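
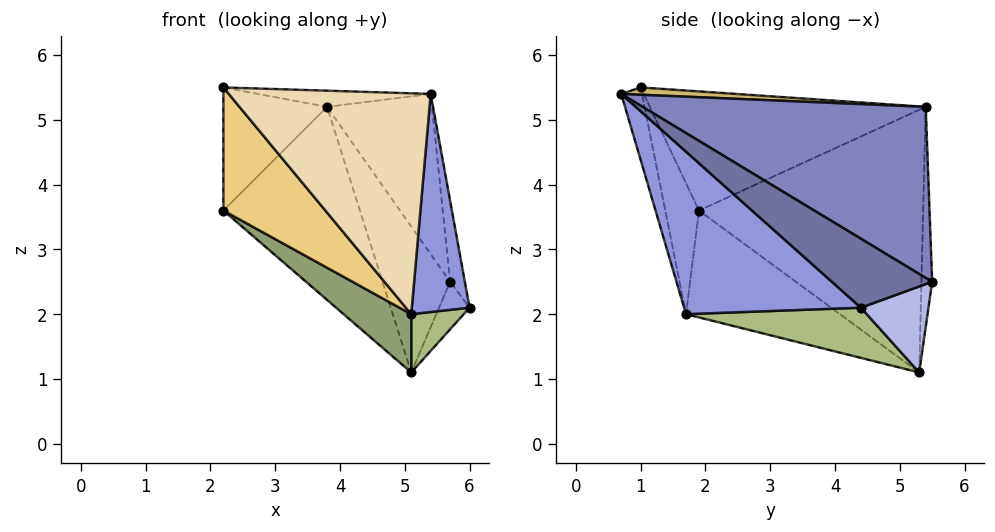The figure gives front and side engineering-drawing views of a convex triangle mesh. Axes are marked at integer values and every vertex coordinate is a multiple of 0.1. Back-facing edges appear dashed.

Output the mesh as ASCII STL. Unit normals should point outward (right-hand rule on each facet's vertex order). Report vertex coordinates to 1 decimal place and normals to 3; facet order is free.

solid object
 facet normal 0.936 0.137 0.324
  outer loop
   vertex 5.7 5.5 2.5
   vertex 5.4 0.7 5.4
   vertex 6.0 4.4 2.1
  endloop
 endfacet
 facet normal 0.778 0.289 0.558
  outer loop
   vertex 3.8 5.4 5.2
   vertex 5.4 0.7 5.4
   vertex 5.7 5.5 2.5
  endloop
 endfacet
 facet normal 0.936 -0.306 -0.173
  outer loop
   vertex 5.1 1.7 2.0
   vertex 6.0 4.4 2.1
   vertex 5.4 0.7 5.4
  endloop
 endfacet
 facet normal 0.831 0.376 -0.410
  outer loop
   vertex 5.1 5.3 1.1
   vertex 5.7 5.5 2.5
   vertex 6.0 4.4 2.1
  endloop
 endfacet
 facet normal -0.483 -0.212 -0.849
  outer loop
   vertex 5.1 5.3 1.1
   vertex 5.1 1.7 2.0
   vertex 2.2 1.9 3.6
  endloop
 endfacet
 facet normal 0.641 -0.186 -0.745
  outer loop
   vertex 5.1 5.3 1.1
   vertex 6.0 4.4 2.1
   vertex 5.1 1.7 2.0
  endloop
 endfacet
 facet normal -0.822 0.500 -0.273
  outer loop
   vertex 5.1 5.3 1.1
   vertex 2.2 1.9 3.6
   vertex 3.8 5.4 5.2
  endloop
 endfacet
 facet normal -0.156 0.985 -0.074
  outer loop
   vertex 5.1 5.3 1.1
   vertex 3.8 5.4 5.2
   vertex 5.7 5.5 2.5
  endloop
 endfacet
 facet normal -0.923 0.347 0.164
  outer loop
   vertex 2.2 1.0 5.5
   vertex 3.8 5.4 5.2
   vertex 2.2 1.9 3.6
  endloop
 endfacet
 facet normal 0.036 0.055 0.998
  outer loop
   vertex 2.2 1.0 5.5
   vertex 5.4 0.7 5.4
   vertex 3.8 5.4 5.2
  endloop
 endfacet
 facet normal -0.286 -0.866 -0.410
  outer loop
   vertex 2.2 1.0 5.5
   vertex 2.2 1.9 3.6
   vertex 5.1 1.7 2.0
  endloop
 endfacet
 facet normal -0.098 -0.957 -0.273
  outer loop
   vertex 2.2 1.0 5.5
   vertex 5.1 1.7 2.0
   vertex 5.4 0.7 5.4
  endloop
 endfacet
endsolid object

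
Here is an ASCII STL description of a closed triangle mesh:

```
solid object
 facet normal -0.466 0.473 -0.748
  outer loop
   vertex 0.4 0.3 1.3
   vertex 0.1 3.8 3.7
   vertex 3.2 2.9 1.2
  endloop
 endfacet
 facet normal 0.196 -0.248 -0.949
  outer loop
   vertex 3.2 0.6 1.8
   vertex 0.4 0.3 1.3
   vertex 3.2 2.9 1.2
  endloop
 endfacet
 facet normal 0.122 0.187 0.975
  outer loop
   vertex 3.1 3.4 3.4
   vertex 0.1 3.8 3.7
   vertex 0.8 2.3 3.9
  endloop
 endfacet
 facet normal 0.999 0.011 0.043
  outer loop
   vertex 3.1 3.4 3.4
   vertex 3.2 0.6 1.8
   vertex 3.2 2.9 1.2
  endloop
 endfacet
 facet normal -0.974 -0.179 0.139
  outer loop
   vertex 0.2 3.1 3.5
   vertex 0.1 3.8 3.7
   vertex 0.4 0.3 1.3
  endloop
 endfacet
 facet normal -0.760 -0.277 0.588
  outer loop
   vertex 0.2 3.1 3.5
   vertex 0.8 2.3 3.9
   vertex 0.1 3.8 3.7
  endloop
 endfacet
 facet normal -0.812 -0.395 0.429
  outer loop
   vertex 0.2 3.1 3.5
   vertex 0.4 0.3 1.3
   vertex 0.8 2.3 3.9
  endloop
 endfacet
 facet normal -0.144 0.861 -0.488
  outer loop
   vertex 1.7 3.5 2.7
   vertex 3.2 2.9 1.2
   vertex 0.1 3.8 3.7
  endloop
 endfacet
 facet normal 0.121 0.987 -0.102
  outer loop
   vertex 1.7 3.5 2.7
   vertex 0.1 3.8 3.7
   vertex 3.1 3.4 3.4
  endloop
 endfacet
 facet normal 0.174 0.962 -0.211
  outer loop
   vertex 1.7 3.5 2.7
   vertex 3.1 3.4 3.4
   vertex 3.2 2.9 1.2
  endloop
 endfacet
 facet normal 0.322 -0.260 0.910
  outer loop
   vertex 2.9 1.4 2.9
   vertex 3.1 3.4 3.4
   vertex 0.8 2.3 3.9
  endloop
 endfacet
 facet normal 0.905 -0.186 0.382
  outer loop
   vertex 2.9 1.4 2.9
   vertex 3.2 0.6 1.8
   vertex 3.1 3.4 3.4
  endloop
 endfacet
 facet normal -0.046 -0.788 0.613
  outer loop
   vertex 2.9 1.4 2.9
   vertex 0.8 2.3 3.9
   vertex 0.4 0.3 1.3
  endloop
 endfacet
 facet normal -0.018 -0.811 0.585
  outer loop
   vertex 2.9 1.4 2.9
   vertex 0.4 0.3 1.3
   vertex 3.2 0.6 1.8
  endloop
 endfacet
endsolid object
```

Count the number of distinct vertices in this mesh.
9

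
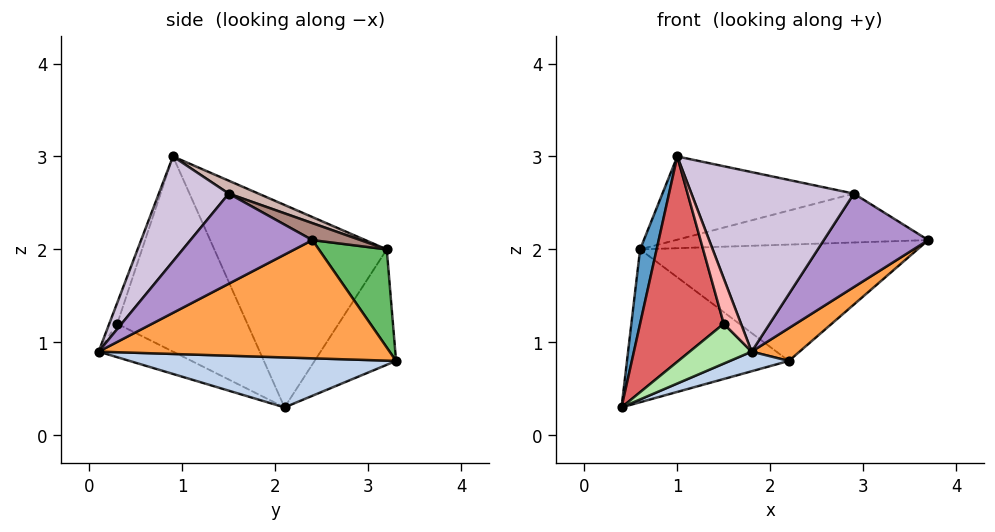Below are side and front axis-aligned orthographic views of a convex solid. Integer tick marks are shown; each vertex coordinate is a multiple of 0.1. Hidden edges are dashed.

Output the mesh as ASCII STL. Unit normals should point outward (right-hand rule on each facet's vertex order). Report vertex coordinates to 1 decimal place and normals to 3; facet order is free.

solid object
 facet normal -0.980 -0.094 0.176
  outer loop
   vertex 0.6 3.2 2.0
   vertex 0.4 2.1 0.3
   vertex 1.0 0.9 3.0
  endloop
 endfacet
 facet normal 0.309 -0.068 -0.949
  outer loop
   vertex 2.2 3.3 0.8
   vertex 1.8 0.1 0.9
   vertex 0.4 2.1 0.3
  endloop
 endfacet
 facet normal 0.616 -0.101 -0.781
  outer loop
   vertex 2.2 3.3 0.8
   vertex 3.7 2.4 2.1
   vertex 1.8 0.1 0.9
  endloop
 endfacet
 facet normal -0.398 0.791 -0.465
  outer loop
   vertex 2.2 3.3 0.8
   vertex 0.4 2.1 0.3
   vertex 0.6 3.2 2.0
  endloop
 endfacet
 facet normal 0.221 0.902 0.370
  outer loop
   vertex 2.2 3.3 0.8
   vertex 0.6 3.2 2.0
   vertex 3.7 2.4 2.1
  endloop
 endfacet
 facet normal -0.727 -0.606 -0.323
  outer loop
   vertex 1.5 0.3 1.2
   vertex 0.4 2.1 0.3
   vertex 1.8 0.1 0.9
  endloop
 endfacet
 facet normal -0.840 -0.540 -0.053
  outer loop
   vertex 1.5 0.3 1.2
   vertex 1.0 0.9 3.0
   vertex 0.4 2.1 0.3
  endloop
 endfacet
 facet normal -0.412 -0.893 0.183
  outer loop
   vertex 1.5 0.3 1.2
   vertex 1.8 0.1 0.9
   vertex 1.0 0.9 3.0
  endloop
 endfacet
 facet normal 0.759 -0.650 0.044
  outer loop
   vertex 2.9 1.5 2.6
   vertex 1.8 0.1 0.9
   vertex 3.7 2.4 2.1
  endloop
 endfacet
 facet normal 0.354 -0.821 0.448
  outer loop
   vertex 2.9 1.5 2.6
   vertex 1.0 0.9 3.0
   vertex 1.8 0.1 0.9
  endloop
 endfacet
 facet normal 0.081 0.428 0.900
  outer loop
   vertex 2.9 1.5 2.6
   vertex 3.7 2.4 2.1
   vertex 0.6 3.2 2.0
  endloop
 endfacet
 facet normal 0.063 0.407 0.911
  outer loop
   vertex 2.9 1.5 2.6
   vertex 0.6 3.2 2.0
   vertex 1.0 0.9 3.0
  endloop
 endfacet
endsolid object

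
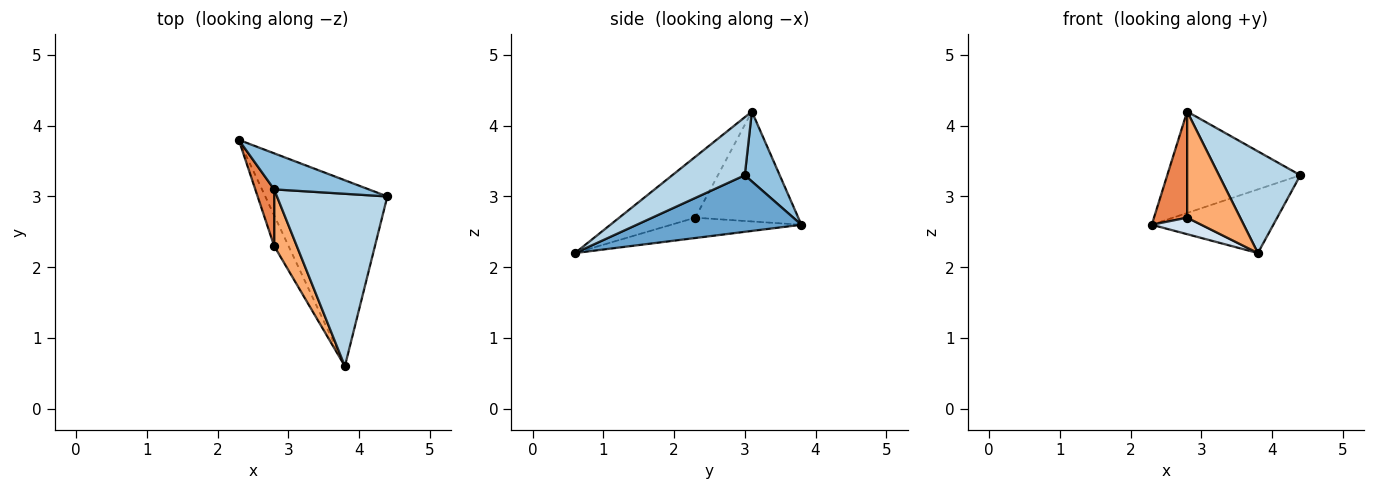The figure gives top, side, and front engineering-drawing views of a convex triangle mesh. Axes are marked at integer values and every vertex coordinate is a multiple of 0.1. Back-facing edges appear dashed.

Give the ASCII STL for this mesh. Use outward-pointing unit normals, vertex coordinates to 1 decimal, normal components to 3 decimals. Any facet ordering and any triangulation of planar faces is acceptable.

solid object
 facet normal 0.402 0.297 -0.866
  outer loop
   vertex 3.8 0.6 2.2
   vertex 2.3 3.8 2.6
   vertex 4.4 3.0 3.3
  endloop
 endfacet
 facet normal 0.240 0.915 0.325
  outer loop
   vertex 2.8 3.1 4.2
   vertex 4.4 3.0 3.3
   vertex 2.3 3.8 2.6
  endloop
 endfacet
 facet normal 0.412 -0.463 0.785
  outer loop
   vertex 2.8 3.1 4.2
   vertex 3.8 0.6 2.2
   vertex 4.4 3.0 3.3
  endloop
 endfacet
 facet normal -0.780 -0.297 -0.551
  outer loop
   vertex 2.8 2.3 2.7
   vertex 2.3 3.8 2.6
   vertex 3.8 0.6 2.2
  endloop
 endfacet
 facet normal -0.939 -0.302 0.161
  outer loop
   vertex 2.8 2.3 2.7
   vertex 2.8 3.1 4.2
   vertex 2.3 3.8 2.6
  endloop
 endfacet
 facet normal -0.784 -0.547 0.292
  outer loop
   vertex 2.8 2.3 2.7
   vertex 3.8 0.6 2.2
   vertex 2.8 3.1 4.2
  endloop
 endfacet
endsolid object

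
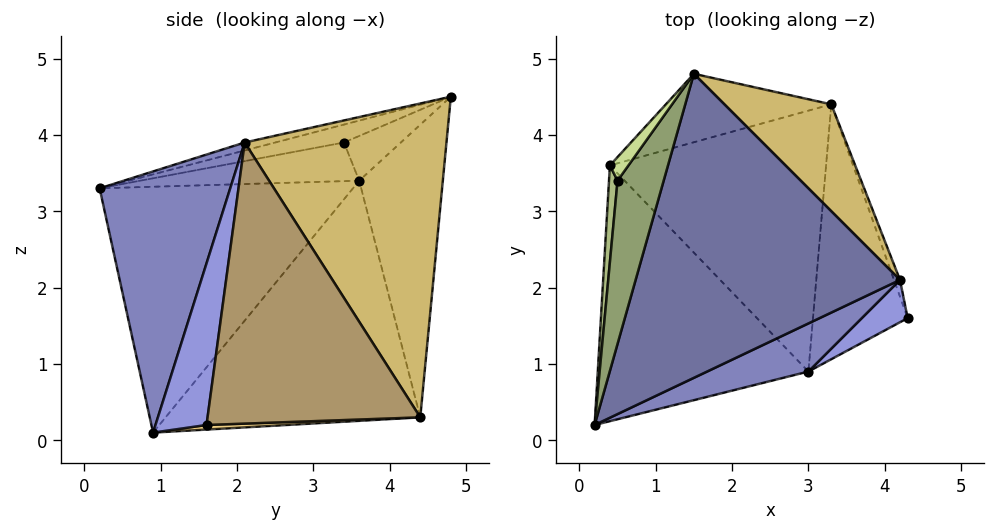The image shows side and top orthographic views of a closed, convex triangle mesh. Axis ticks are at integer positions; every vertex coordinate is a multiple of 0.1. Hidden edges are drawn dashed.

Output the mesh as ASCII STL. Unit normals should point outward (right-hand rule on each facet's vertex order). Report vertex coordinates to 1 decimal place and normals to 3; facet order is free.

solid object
 facet normal -0.029 -0.245 0.969
  outer loop
   vertex 4.2 2.1 3.9
   vertex 1.5 4.8 4.5
   vertex 0.2 0.2 3.3
  endloop
 endfacet
 facet normal 0.404 -0.901 0.157
  outer loop
   vertex 4.2 2.1 3.9
   vertex 0.2 0.2 3.3
   vertex 3.0 0.9 0.1
  endloop
 endfacet
 facet normal 0.462 -0.877 0.131
  outer loop
   vertex 4.2 2.1 3.9
   vertex 3.0 0.9 0.1
   vertex 4.3 1.6 0.2
  endloop
 endfacet
 facet normal -0.758 0.064 -0.649
  outer loop
   vertex 0.4 3.6 3.4
   vertex 3.0 0.9 0.1
   vertex 0.2 0.2 3.3
  endloop
 endfacet
 facet normal -0.359 -0.139 0.923
  outer loop
   vertex 0.5 3.4 3.9
   vertex 0.2 0.2 3.3
   vertex 1.5 4.8 4.5
  endloop
 endfacet
 facet normal -0.975 0.051 0.215
  outer loop
   vertex 0.5 3.4 3.9
   vertex 0.4 3.6 3.4
   vertex 0.2 0.2 3.3
  endloop
 endfacet
 facet normal -0.828 0.444 0.343
  outer loop
   vertex 0.5 3.4 3.9
   vertex 1.5 4.8 4.5
   vertex 0.4 3.6 3.4
  endloop
 endfacet
 facet normal -0.544 0.781 -0.308
  outer loop
   vertex 3.3 4.4 0.3
   vertex 0.4 3.6 3.4
   vertex 1.5 4.8 4.5
  endloop
 endfacet
 facet normal 0.941 0.337 -0.020
  outer loop
   vertex 3.3 4.4 0.3
   vertex 4.2 2.1 3.9
   vertex 4.3 1.6 0.2
  endloop
 endfacet
 facet normal 0.712 0.658 0.243
  outer loop
   vertex 3.3 4.4 0.3
   vertex 1.5 4.8 4.5
   vertex 4.2 2.1 3.9
  endloop
 endfacet
 facet normal 0.048 0.053 -0.997
  outer loop
   vertex 3.3 4.4 0.3
   vertex 4.3 1.6 0.2
   vertex 3.0 0.9 0.1
  endloop
 endfacet
 facet normal -0.739 0.101 -0.666
  outer loop
   vertex 3.3 4.4 0.3
   vertex 3.0 0.9 0.1
   vertex 0.4 3.6 3.4
  endloop
 endfacet
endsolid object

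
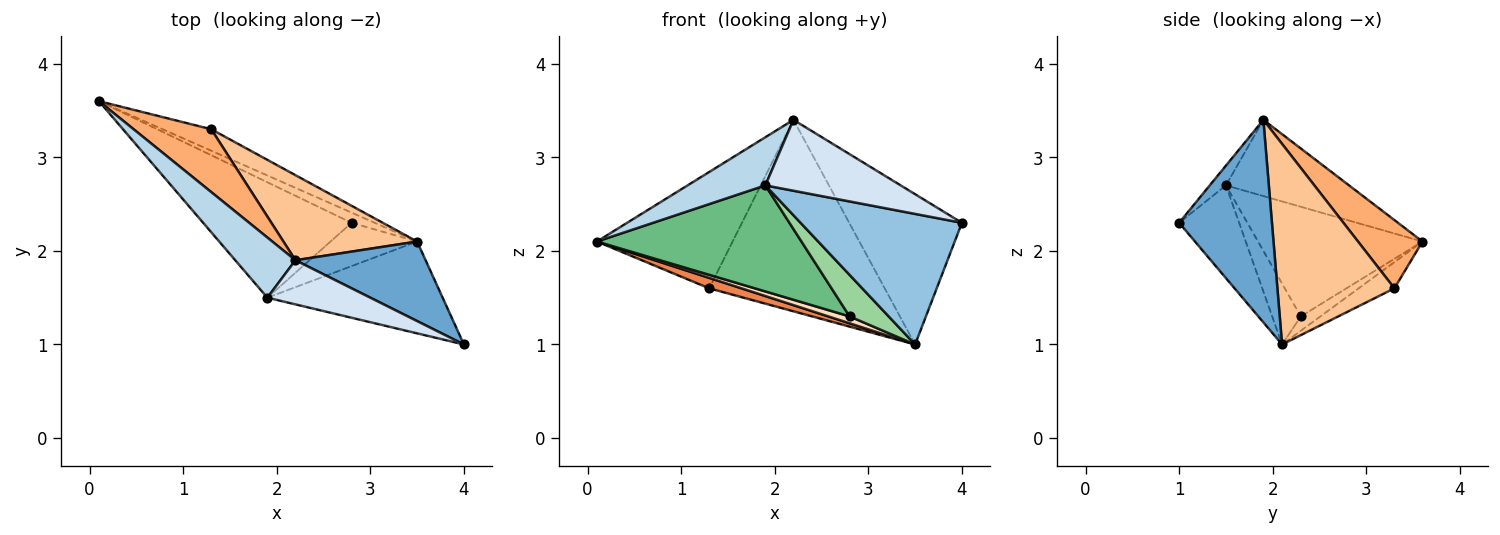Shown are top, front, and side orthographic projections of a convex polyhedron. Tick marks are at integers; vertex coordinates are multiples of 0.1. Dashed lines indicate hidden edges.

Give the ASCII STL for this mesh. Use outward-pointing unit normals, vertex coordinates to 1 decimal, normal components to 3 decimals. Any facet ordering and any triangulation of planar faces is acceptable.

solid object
 facet normal 0.588 0.715 0.378
  outer loop
   vertex 2.2 1.9 3.4
   vertex 4.0 1.0 2.3
   vertex 3.5 2.1 1.0
  endloop
 endfacet
 facet normal -0.291 -0.783 -0.550
  outer loop
   vertex 1.9 1.5 2.7
   vertex 3.5 2.1 1.0
   vertex 4.0 1.0 2.3
  endloop
 endfacet
 facet normal -0.703 -0.444 0.555
  outer loop
   vertex 1.9 1.5 2.7
   vertex 2.2 1.9 3.4
   vertex 0.1 3.6 2.1
  endloop
 endfacet
 facet normal -0.101 -0.845 0.526
  outer loop
   vertex 1.9 1.5 2.7
   vertex 4.0 1.0 2.3
   vertex 2.2 1.9 3.4
  endloop
 endfacet
 facet normal -0.436 -0.394 -0.809
  outer loop
   vertex 1.3 3.3 1.6
   vertex 3.5 2.1 1.0
   vertex 0.1 3.6 2.1
  endloop
 endfacet
 facet normal 0.386 0.812 0.439
  outer loop
   vertex 1.3 3.3 1.6
   vertex 0.1 3.6 2.1
   vertex 2.2 1.9 3.4
  endloop
 endfacet
 facet normal 0.520 0.780 0.347
  outer loop
   vertex 1.3 3.3 1.6
   vertex 2.2 1.9 3.4
   vertex 3.5 2.1 1.0
  endloop
 endfacet
 facet normal -0.458 -0.498 -0.737
  outer loop
   vertex 2.8 2.3 1.3
   vertex 0.1 3.6 2.1
   vertex 3.5 2.1 1.0
  endloop
 endfacet
 facet normal -0.478 -0.594 -0.647
  outer loop
   vertex 2.8 2.3 1.3
   vertex 1.9 1.5 2.7
   vertex 0.1 3.6 2.1
  endloop
 endfacet
 facet normal -0.452 -0.617 -0.644
  outer loop
   vertex 2.8 2.3 1.3
   vertex 3.5 2.1 1.0
   vertex 1.9 1.5 2.7
  endloop
 endfacet
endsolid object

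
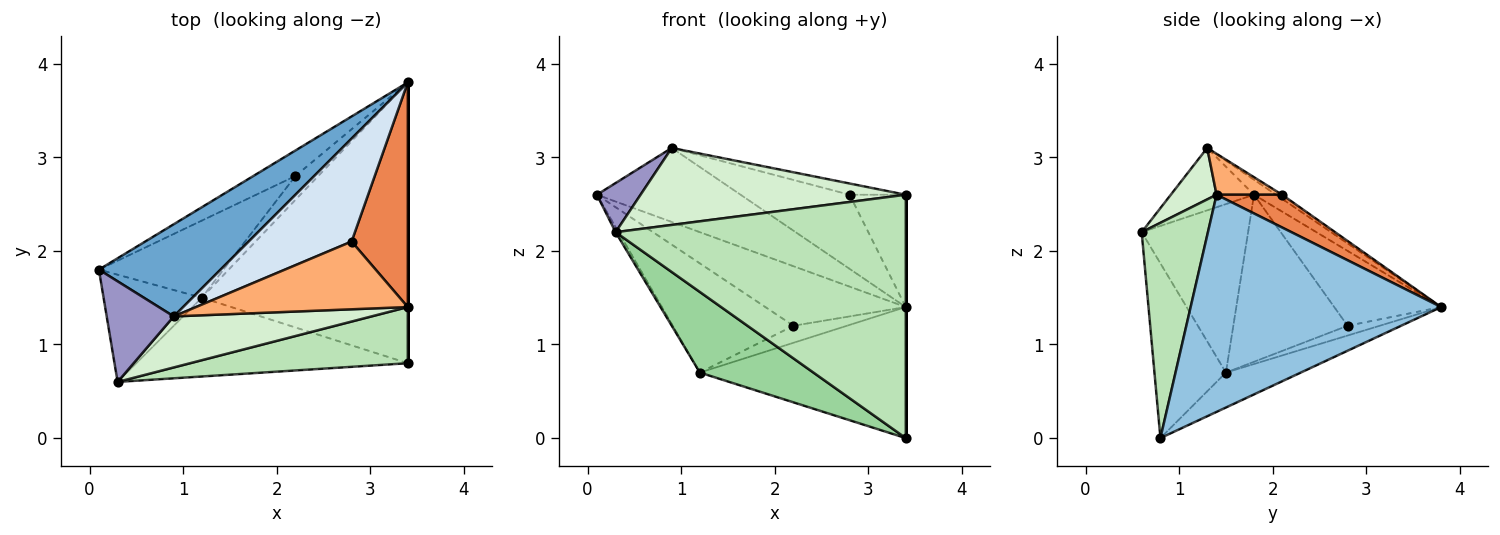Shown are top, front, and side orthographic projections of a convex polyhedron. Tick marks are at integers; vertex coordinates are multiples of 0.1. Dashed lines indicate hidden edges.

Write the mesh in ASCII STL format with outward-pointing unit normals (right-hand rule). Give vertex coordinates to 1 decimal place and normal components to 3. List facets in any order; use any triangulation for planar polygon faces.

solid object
 facet normal -0.096 0.623 0.776
  outer loop
   vertex 0.9 1.3 3.1
   vertex 3.4 3.8 1.4
   vertex 0.1 1.8 2.6
  endloop
 endfacet
 facet normal 1.000 0.000 0.000
  outer loop
   vertex 3.4 1.4 2.6
   vertex 3.4 0.8 0.0
   vertex 3.4 3.8 1.4
  endloop
 endfacet
 facet normal -0.152 0.418 -0.896
  outer loop
   vertex 1.2 1.5 0.7
   vertex 3.4 3.8 1.4
   vertex 3.4 0.8 0.0
  endloop
 endfacet
 facet normal -0.032 0.584 0.811
  outer loop
   vertex 2.8 2.1 2.6
   vertex 3.4 3.8 1.4
   vertex 0.9 1.3 3.1
  endloop
 endfacet
 facet normal 0.463 0.396 0.793
  outer loop
   vertex 2.8 2.1 2.6
   vertex 3.4 1.4 2.6
   vertex 3.4 3.8 1.4
  endloop
 endfacet
 facet normal 0.187 0.161 0.969
  outer loop
   vertex 2.8 2.1 2.6
   vertex 0.9 1.3 3.1
   vertex 3.4 1.4 2.6
  endloop
 endfacet
 facet normal -0.574 0.753 -0.323
  outer loop
   vertex 2.2 2.8 1.2
   vertex 0.1 1.8 2.6
   vertex 3.4 3.8 1.4
  endloop
 endfacet
 facet normal -0.612 0.646 -0.456
  outer loop
   vertex 2.2 2.8 1.2
   vertex 1.2 1.5 0.7
   vertex 0.1 1.8 2.6
  endloop
 endfacet
 facet normal -0.329 0.549 -0.768
  outer loop
   vertex 2.2 2.8 1.2
   vertex 3.4 3.8 1.4
   vertex 1.2 1.5 0.7
  endloop
 endfacet
 facet normal -0.410 -0.652 -0.637
  outer loop
   vertex 0.3 0.6 2.2
   vertex 1.2 1.5 0.7
   vertex 3.4 0.8 0.0
  endloop
 endfacet
 facet normal 0.217 -0.951 0.219
  outer loop
   vertex 0.3 0.6 2.2
   vertex 3.4 0.8 0.0
   vertex 3.4 1.4 2.6
  endloop
 endfacet
 facet normal 0.142 -0.825 0.547
  outer loop
   vertex 0.3 0.6 2.2
   vertex 3.4 1.4 2.6
   vertex 0.9 1.3 3.1
  endloop
 endfacet
 facet normal -0.641 -0.337 0.689
  outer loop
   vertex 0.3 0.6 2.2
   vertex 0.9 1.3 3.1
   vertex 0.1 1.8 2.6
  endloop
 endfacet
 facet normal -0.864 0.024 -0.504
  outer loop
   vertex 0.3 0.6 2.2
   vertex 0.1 1.8 2.6
   vertex 1.2 1.5 0.7
  endloop
 endfacet
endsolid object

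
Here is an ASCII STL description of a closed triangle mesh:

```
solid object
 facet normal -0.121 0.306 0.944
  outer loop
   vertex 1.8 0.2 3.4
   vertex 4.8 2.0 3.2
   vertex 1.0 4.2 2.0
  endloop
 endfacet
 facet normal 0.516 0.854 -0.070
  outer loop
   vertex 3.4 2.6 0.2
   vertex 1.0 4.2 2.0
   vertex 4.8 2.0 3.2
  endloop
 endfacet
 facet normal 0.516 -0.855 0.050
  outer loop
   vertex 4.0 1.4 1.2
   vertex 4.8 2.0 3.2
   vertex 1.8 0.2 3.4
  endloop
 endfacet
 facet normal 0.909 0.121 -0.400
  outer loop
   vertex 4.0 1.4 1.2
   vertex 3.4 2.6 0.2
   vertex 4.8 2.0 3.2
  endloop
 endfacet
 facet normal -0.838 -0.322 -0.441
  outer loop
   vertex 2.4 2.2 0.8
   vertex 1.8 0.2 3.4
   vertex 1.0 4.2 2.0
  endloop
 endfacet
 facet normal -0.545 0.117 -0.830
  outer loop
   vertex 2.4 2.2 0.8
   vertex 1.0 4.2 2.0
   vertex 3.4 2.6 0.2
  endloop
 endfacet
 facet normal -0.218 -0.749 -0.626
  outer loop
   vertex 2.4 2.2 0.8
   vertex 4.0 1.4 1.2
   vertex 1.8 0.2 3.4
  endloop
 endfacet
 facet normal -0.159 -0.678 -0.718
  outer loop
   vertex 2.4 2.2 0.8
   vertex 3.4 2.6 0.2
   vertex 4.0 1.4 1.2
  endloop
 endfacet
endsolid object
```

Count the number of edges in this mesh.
12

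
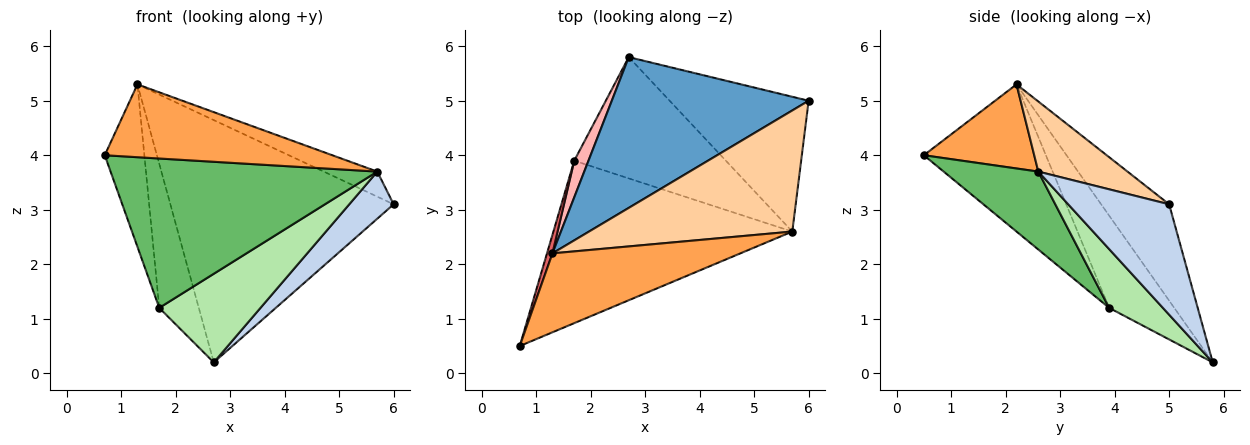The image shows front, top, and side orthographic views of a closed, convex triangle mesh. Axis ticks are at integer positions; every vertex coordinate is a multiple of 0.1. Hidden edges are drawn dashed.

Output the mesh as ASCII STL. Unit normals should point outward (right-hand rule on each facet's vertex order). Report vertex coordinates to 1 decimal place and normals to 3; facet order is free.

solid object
 facet normal -0.250 0.822 0.512
  outer loop
   vertex 1.3 2.2 5.3
   vertex 6.0 5.0 3.1
   vertex 2.7 5.8 0.2
  endloop
 endfacet
 facet normal 0.600 -0.264 -0.755
  outer loop
   vertex 5.7 2.6 3.7
   vertex 2.7 5.8 0.2
   vertex 6.0 5.0 3.1
  endloop
 endfacet
 facet normal 0.312 -0.644 0.698
  outer loop
   vertex 5.7 2.6 3.7
   vertex 1.3 2.2 5.3
   vertex 0.7 0.5 4.0
  endloop
 endfacet
 facet normal 0.320 0.192 0.928
  outer loop
   vertex 5.7 2.6 3.7
   vertex 6.0 5.0 3.1
   vertex 1.3 2.2 5.3
  endloop
 endfacet
 facet normal 0.233 -0.658 -0.716
  outer loop
   vertex 1.7 3.9 1.2
   vertex 5.7 2.6 3.7
   vertex 0.7 0.5 4.0
  endloop
 endfacet
 facet normal 0.299 -0.563 -0.771
  outer loop
   vertex 1.7 3.9 1.2
   vertex 2.7 5.8 0.2
   vertex 5.7 2.6 3.7
  endloop
 endfacet
 facet normal -0.951 0.309 0.035
  outer loop
   vertex 1.7 3.9 1.2
   vertex 0.7 0.5 4.0
   vertex 1.3 2.2 5.3
  endloop
 endfacet
 facet normal -0.847 0.515 0.131
  outer loop
   vertex 1.7 3.9 1.2
   vertex 1.3 2.2 5.3
   vertex 2.7 5.8 0.2
  endloop
 endfacet
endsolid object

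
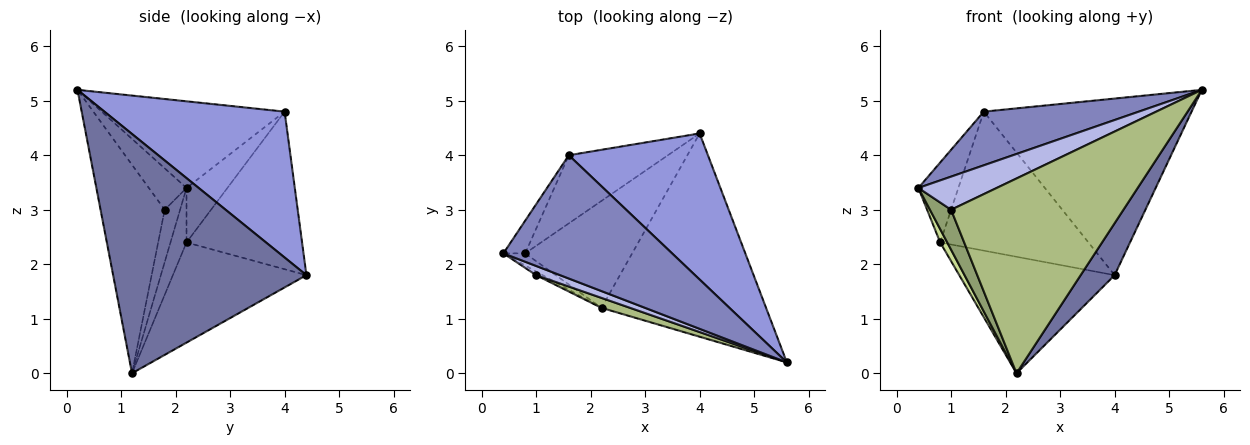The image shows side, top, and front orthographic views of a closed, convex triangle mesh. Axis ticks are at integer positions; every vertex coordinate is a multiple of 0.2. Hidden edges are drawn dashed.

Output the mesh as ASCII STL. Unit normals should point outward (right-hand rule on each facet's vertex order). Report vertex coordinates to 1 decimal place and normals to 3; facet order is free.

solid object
 facet normal 0.815 -0.143 -0.561
  outer loop
   vertex 2.2 1.2 0.0
   vertex 4.0 4.4 1.8
   vertex 5.6 0.2 5.2
  endloop
 endfacet
 facet normal -0.426 -0.361 0.829
  outer loop
   vertex 1.6 4.0 4.8
   vertex 0.4 2.2 3.4
   vertex 5.6 0.2 5.2
  endloop
 endfacet
 facet normal 0.556 0.641 0.530
  outer loop
   vertex 1.6 4.0 4.8
   vertex 5.6 0.2 5.2
   vertex 4.0 4.4 1.8
  endloop
 endfacet
 facet normal -0.420 -0.874 0.243
  outer loop
   vertex 1.0 1.8 3.0
   vertex 5.6 0.2 5.2
   vertex 0.4 2.2 3.4
  endloop
 endfacet
 facet normal -0.587 -0.807 -0.073
  outer loop
   vertex 1.0 1.8 3.0
   vertex 0.4 2.2 3.4
   vertex 2.2 1.2 0.0
  endloop
 endfacet
 facet normal -0.348 -0.936 0.048
  outer loop
   vertex 1.0 1.8 3.0
   vertex 2.2 1.2 0.0
   vertex 5.6 0.2 5.2
  endloop
 endfacet
 facet normal -0.860 -0.378 -0.344
  outer loop
   vertex 0.8 2.2 2.4
   vertex 2.2 1.2 0.0
   vertex 0.4 2.2 3.4
  endloop
 endfacet
 facet normal -0.535 0.622 -0.571
  outer loop
   vertex 0.8 2.2 2.4
   vertex 4.0 4.4 1.8
   vertex 2.2 1.2 0.0
  endloop
 endfacet
 facet normal -0.687 0.672 -0.275
  outer loop
   vertex 0.8 2.2 2.4
   vertex 0.4 2.2 3.4
   vertex 1.6 4.0 4.8
  endloop
 endfacet
 facet normal -0.573 0.736 -0.361
  outer loop
   vertex 0.8 2.2 2.4
   vertex 1.6 4.0 4.8
   vertex 4.0 4.4 1.8
  endloop
 endfacet
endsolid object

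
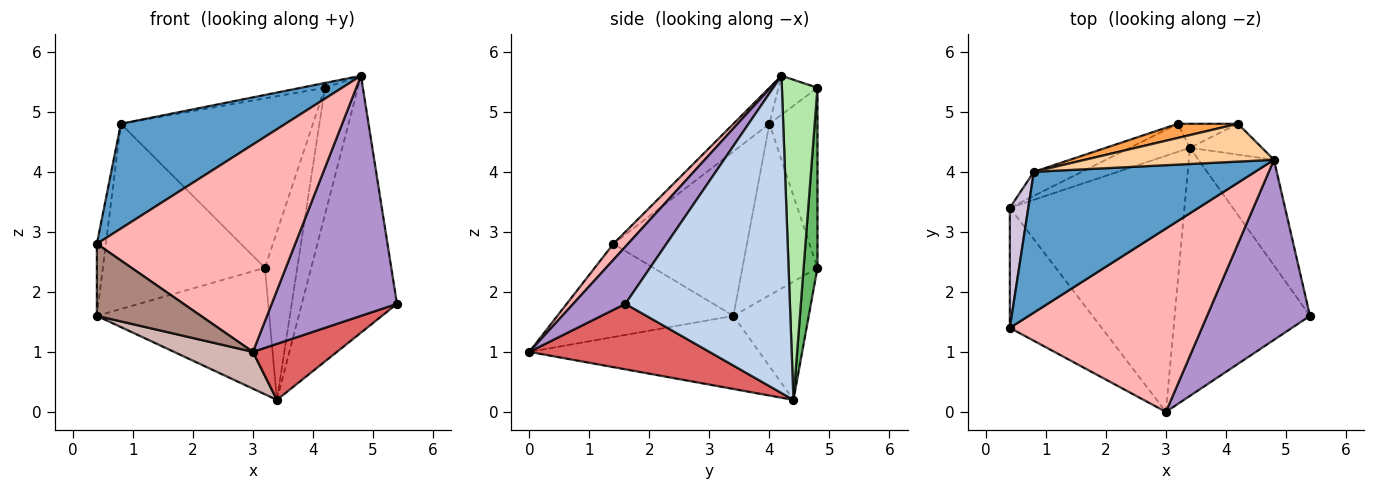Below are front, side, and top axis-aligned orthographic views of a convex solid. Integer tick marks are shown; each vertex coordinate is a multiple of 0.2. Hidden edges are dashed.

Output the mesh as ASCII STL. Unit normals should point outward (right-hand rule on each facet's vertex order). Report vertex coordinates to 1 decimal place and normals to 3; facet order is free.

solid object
 facet normal -0.129 -0.592 0.795
  outer loop
   vertex 0.8 4.0 4.8
   vertex 0.4 1.4 2.8
   vertex 4.8 4.2 5.6
  endloop
 endfacet
 facet normal 0.848 0.490 -0.202
  outer loop
   vertex 3.4 4.4 0.2
   vertex 4.8 4.2 5.6
   vertex 5.4 1.6 1.8
  endloop
 endfacet
 facet normal -0.242 0.967 0.081
  outer loop
   vertex 4.2 4.8 5.4
   vertex 3.2 4.8 2.4
   vertex 0.8 4.0 4.8
  endloop
 endfacet
 facet normal -0.201 0.123 0.972
  outer loop
   vertex 4.2 4.8 5.4
   vertex 0.8 4.0 4.8
   vertex 4.8 4.2 5.6
  endloop
 endfacet
 facet normal 0.391 0.911 -0.130
  outer loop
   vertex 4.2 4.8 5.4
   vertex 3.4 4.4 0.2
   vertex 3.2 4.8 2.4
  endloop
 endfacet
 facet normal 0.724 0.670 -0.163
  outer loop
   vertex 4.2 4.8 5.4
   vertex 4.8 4.2 5.6
   vertex 3.4 4.4 0.2
  endloop
 endfacet
 facet normal 0.427 -0.199 -0.882
  outer loop
   vertex 3.0 0.0 1.0
   vertex 3.4 4.4 0.2
   vertex 5.4 1.6 1.8
  endloop
 endfacet
 facet normal 0.055 -0.748 0.661
  outer loop
   vertex 3.0 0.0 1.0
   vertex 4.8 4.2 5.6
   vertex 0.4 1.4 2.8
  endloop
 endfacet
 facet normal 0.316 -0.759 0.569
  outer loop
   vertex 3.0 0.0 1.0
   vertex 5.4 1.6 1.8
   vertex 4.8 4.2 5.6
  endloop
 endfacet
 facet normal -0.992 0.067 0.111
  outer loop
   vertex 0.4 3.4 1.6
   vertex 0.4 1.4 2.8
   vertex 0.8 4.0 4.8
  endloop
 endfacet
 facet normal -0.657 -0.388 -0.647
  outer loop
   vertex 0.4 3.4 1.6
   vertex 3.0 0.0 1.0
   vertex 0.4 1.4 2.8
  endloop
 endfacet
 facet normal -0.383 -0.131 -0.914
  outer loop
   vertex 0.4 3.4 1.6
   vertex 3.4 4.4 0.2
   vertex 3.0 0.0 1.0
  endloop
 endfacet
 facet normal -0.417 0.901 -0.117
  outer loop
   vertex 0.4 3.4 1.6
   vertex 0.8 4.0 4.8
   vertex 3.2 4.8 2.4
  endloop
 endfacet
 facet normal -0.392 0.898 -0.199
  outer loop
   vertex 0.4 3.4 1.6
   vertex 3.2 4.8 2.4
   vertex 3.4 4.4 0.2
  endloop
 endfacet
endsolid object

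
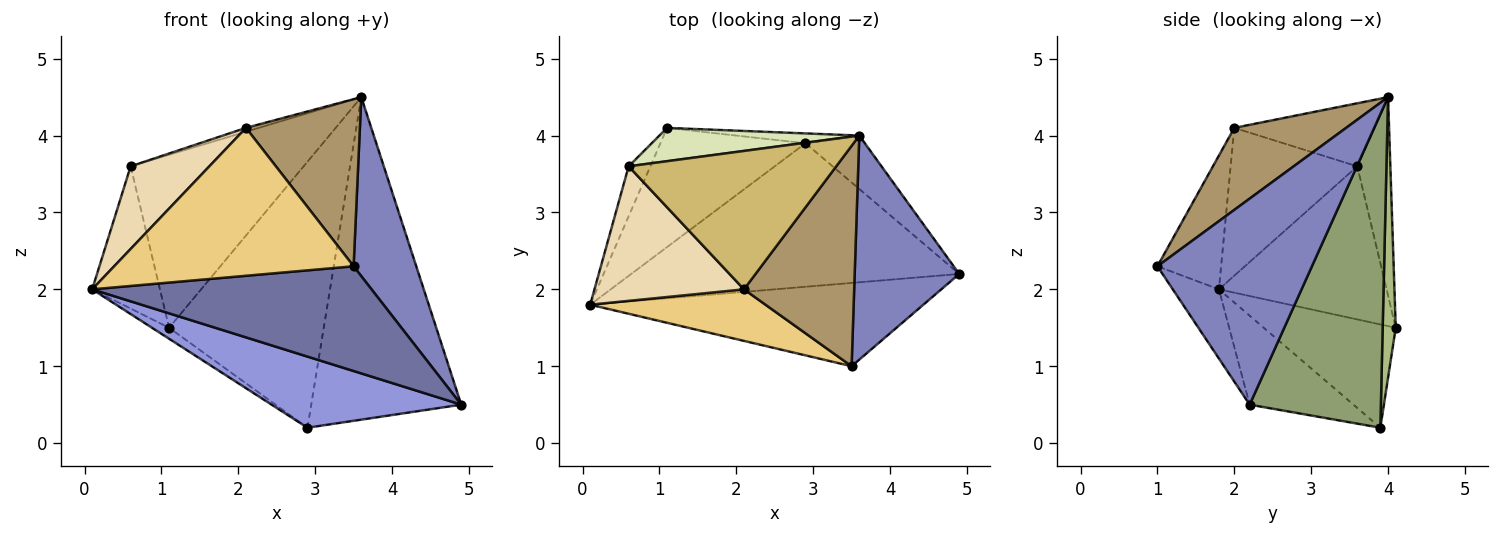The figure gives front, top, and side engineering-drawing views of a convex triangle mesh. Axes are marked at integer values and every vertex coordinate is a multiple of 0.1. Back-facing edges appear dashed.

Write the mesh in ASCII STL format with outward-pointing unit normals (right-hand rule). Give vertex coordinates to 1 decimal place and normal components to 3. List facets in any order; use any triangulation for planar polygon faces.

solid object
 facet normal -0.128 -0.776 -0.617
  outer loop
   vertex 3.5 1.0 2.3
   vertex 0.1 1.8 2.0
   vertex 4.9 2.2 0.5
  endloop
 endfacet
 facet normal 0.839 -0.340 0.426
  outer loop
   vertex 3.5 1.0 2.3
   vertex 4.9 2.2 0.5
   vertex 3.6 4.0 4.5
  endloop
 endfacet
 facet normal -0.236 -0.431 -0.871
  outer loop
   vertex 2.9 3.9 0.2
   vertex 4.9 2.2 0.5
   vertex 0.1 1.8 2.0
  endloop
 endfacet
 facet normal -0.578 0.075 -0.812
  outer loop
   vertex 2.9 3.9 0.2
   vertex 0.1 1.8 2.0
   vertex 1.1 4.1 1.5
  endloop
 endfacet
 facet normal 0.653 0.747 -0.124
  outer loop
   vertex 2.9 3.9 0.2
   vertex 3.6 4.0 4.5
   vertex 4.9 2.2 0.5
  endloop
 endfacet
 facet normal 0.084 0.996 -0.037
  outer loop
   vertex 2.9 3.9 0.2
   vertex 1.1 4.1 1.5
   vertex 3.6 4.0 4.5
  endloop
 endfacet
 facet normal -0.919 0.371 -0.130
  outer loop
   vertex 0.6 3.6 3.6
   vertex 1.1 4.1 1.5
   vertex 0.1 1.8 2.0
  endloop
 endfacet
 facet normal -0.184 0.965 0.186
  outer loop
   vertex 0.6 3.6 3.6
   vertex 3.6 4.0 4.5
   vertex 1.1 4.1 1.5
  endloop
 endfacet
 facet normal 0.510 -0.520 0.685
  outer loop
   vertex 2.1 2.0 4.1
   vertex 3.5 1.0 2.3
   vertex 3.6 4.0 4.5
  endloop
 endfacet
 facet normal -0.290 0.027 0.957
  outer loop
   vertex 2.1 2.0 4.1
   vertex 3.6 4.0 4.5
   vertex 0.6 3.6 3.6
  endloop
 endfacet
 facet normal -0.244 -0.916 0.319
  outer loop
   vertex 2.1 2.0 4.1
   vertex 0.1 1.8 2.0
   vertex 3.5 1.0 2.3
  endloop
 endfacet
 facet normal -0.644 -0.400 0.652
  outer loop
   vertex 2.1 2.0 4.1
   vertex 0.6 3.6 3.6
   vertex 0.1 1.8 2.0
  endloop
 endfacet
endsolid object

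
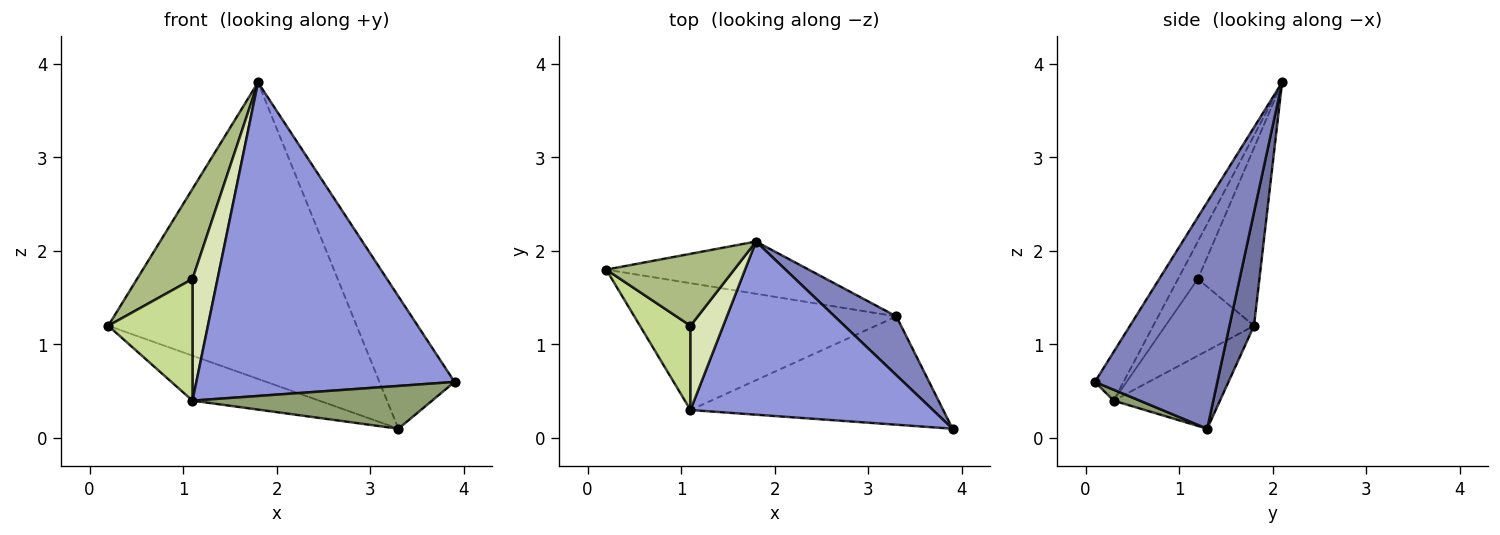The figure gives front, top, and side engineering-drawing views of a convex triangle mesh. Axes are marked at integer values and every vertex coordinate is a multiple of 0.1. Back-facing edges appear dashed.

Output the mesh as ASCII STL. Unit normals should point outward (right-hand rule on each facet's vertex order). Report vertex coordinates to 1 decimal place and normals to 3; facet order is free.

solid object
 facet normal 0.097 0.980 -0.173
  outer loop
   vertex 3.3 1.3 0.1
   vertex 0.2 1.8 1.2
   vertex 1.8 2.1 3.8
  endloop
 endfacet
 facet normal 0.830 0.509 0.226
  outer loop
   vertex 3.3 1.3 0.1
   vertex 1.8 2.1 3.8
   vertex 3.9 0.1 0.6
  endloop
 endfacet
 facet normal -0.097 -0.871 0.481
  outer loop
   vertex 1.1 0.3 0.4
   vertex 3.9 0.1 0.6
   vertex 1.8 2.1 3.8
  endloop
 endfacet
 facet normal -0.270 0.322 -0.907
  outer loop
   vertex 1.1 0.3 0.4
   vertex 0.2 1.8 1.2
   vertex 3.3 1.3 0.1
  endloop
 endfacet
 facet normal 0.040 -0.367 -0.929
  outer loop
   vertex 1.1 0.3 0.4
   vertex 3.3 1.3 0.1
   vertex 3.9 0.1 0.6
  endloop
 endfacet
 facet normal -0.655 -0.590 0.471
  outer loop
   vertex 1.1 1.2 1.7
   vertex 1.8 2.1 3.8
   vertex 0.2 1.8 1.2
  endloop
 endfacet
 facet normal -0.654 -0.622 0.431
  outer loop
   vertex 1.1 1.2 1.7
   vertex 0.2 1.8 1.2
   vertex 1.1 0.3 0.4
  endloop
 endfacet
 facet normal -0.545 -0.689 0.477
  outer loop
   vertex 1.1 1.2 1.7
   vertex 1.1 0.3 0.4
   vertex 1.8 2.1 3.8
  endloop
 endfacet
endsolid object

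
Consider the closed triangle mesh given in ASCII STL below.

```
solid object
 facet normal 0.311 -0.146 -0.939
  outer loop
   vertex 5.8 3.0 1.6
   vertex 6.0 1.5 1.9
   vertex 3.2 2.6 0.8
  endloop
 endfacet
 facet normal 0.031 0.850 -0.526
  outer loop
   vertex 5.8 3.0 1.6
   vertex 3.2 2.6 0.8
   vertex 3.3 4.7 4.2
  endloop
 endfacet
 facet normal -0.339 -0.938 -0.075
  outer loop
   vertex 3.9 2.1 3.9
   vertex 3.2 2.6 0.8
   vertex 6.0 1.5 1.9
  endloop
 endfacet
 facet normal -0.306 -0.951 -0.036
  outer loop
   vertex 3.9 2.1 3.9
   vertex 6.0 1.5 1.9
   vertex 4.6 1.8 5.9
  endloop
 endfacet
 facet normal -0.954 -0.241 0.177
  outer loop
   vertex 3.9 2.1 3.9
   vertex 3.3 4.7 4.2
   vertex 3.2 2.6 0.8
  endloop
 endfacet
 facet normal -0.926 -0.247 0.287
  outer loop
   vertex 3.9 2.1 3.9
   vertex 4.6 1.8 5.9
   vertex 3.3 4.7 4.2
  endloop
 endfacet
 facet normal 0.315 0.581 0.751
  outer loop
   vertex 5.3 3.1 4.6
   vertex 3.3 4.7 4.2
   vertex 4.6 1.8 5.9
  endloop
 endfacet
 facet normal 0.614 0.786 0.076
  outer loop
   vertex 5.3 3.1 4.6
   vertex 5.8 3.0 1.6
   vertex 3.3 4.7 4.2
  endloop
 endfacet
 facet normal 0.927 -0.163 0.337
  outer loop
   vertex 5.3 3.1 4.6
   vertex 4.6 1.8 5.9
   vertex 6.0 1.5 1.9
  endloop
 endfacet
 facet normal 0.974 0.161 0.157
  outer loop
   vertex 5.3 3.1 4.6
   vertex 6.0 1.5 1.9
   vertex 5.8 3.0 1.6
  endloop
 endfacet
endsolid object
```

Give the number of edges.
15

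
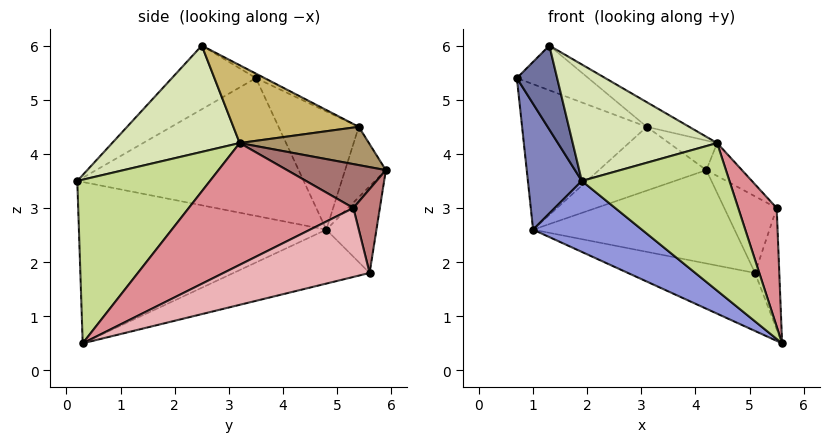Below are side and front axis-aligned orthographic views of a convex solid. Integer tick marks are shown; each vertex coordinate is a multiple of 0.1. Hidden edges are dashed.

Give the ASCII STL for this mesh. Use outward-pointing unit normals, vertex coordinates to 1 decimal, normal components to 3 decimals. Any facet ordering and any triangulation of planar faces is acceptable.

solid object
 facet normal -0.887 -0.425 0.178
  outer loop
   vertex 1.9 0.2 3.5
   vertex 1.3 2.5 6.0
   vertex 0.7 3.5 5.4
  endloop
 endfacet
 facet normal -0.952 -0.227 -0.207
  outer loop
   vertex 1.9 0.2 3.5
   vertex 0.7 3.5 5.4
   vertex 1.0 4.8 2.6
  endloop
 endfacet
 facet normal -0.603 -0.265 -0.752
  outer loop
   vertex 1.9 0.2 3.5
   vertex 1.0 4.8 2.6
   vertex 5.6 0.3 0.5
  endloop
 endfacet
 facet normal -0.059 0.487 0.871
  outer loop
   vertex 3.1 5.4 4.5
   vertex 0.7 3.5 5.4
   vertex 1.3 2.5 6.0
  endloop
 endfacet
 facet normal -0.513 0.798 0.315
  outer loop
   vertex 3.1 5.4 4.5
   vertex 1.0 4.8 2.6
   vertex 0.7 3.5 5.4
  endloop
 endfacet
 facet normal -0.353 0.931 0.096
  outer loop
   vertex 3.1 5.4 4.5
   vertex 4.2 5.9 3.7
   vertex 1.0 4.8 2.6
  endloop
 endfacet
 facet normal 0.522 -0.581 0.625
  outer loop
   vertex 4.4 3.2 4.2
   vertex 1.9 0.2 3.5
   vertex 5.6 0.3 0.5
  endloop
 endfacet
 facet normal 0.505 -0.572 0.647
  outer loop
   vertex 4.4 3.2 4.2
   vertex 1.3 2.5 6.0
   vertex 1.9 0.2 3.5
  endloop
 endfacet
 facet normal 0.518 0.193 0.833
  outer loop
   vertex 4.4 3.2 4.2
   vertex 4.2 5.9 3.7
   vertex 3.1 5.4 4.5
  endloop
 endfacet
 facet normal 0.469 0.159 0.869
  outer loop
   vertex 4.4 3.2 4.2
   vertex 3.1 5.4 4.5
   vertex 1.3 2.5 6.0
  endloop
 endfacet
 facet normal -0.227 0.212 -0.951
  outer loop
   vertex 5.1 5.6 1.8
   vertex 5.6 0.3 0.5
   vertex 1.0 4.8 2.6
  endloop
 endfacet
 facet normal -0.233 0.937 -0.259
  outer loop
   vertex 5.1 5.6 1.8
   vertex 1.0 4.8 2.6
   vertex 4.2 5.9 3.7
  endloop
 endfacet
 facet normal 0.533 0.192 0.824
  outer loop
   vertex 5.5 5.3 3.0
   vertex 4.2 5.9 3.7
   vertex 4.4 3.2 4.2
  endloop
 endfacet
 facet normal 0.450 0.890 0.073
  outer loop
   vertex 5.5 5.3 3.0
   vertex 5.1 5.6 1.8
   vertex 4.2 5.9 3.7
  endloop
 endfacet
 facet normal 0.873 -0.204 0.443
  outer loop
   vertex 5.5 5.3 3.0
   vertex 4.4 3.2 4.2
   vertex 5.6 0.3 0.5
  endloop
 endfacet
 facet normal 0.948 0.157 -0.277
  outer loop
   vertex 5.5 5.3 3.0
   vertex 5.6 0.3 0.5
   vertex 5.1 5.6 1.8
  endloop
 endfacet
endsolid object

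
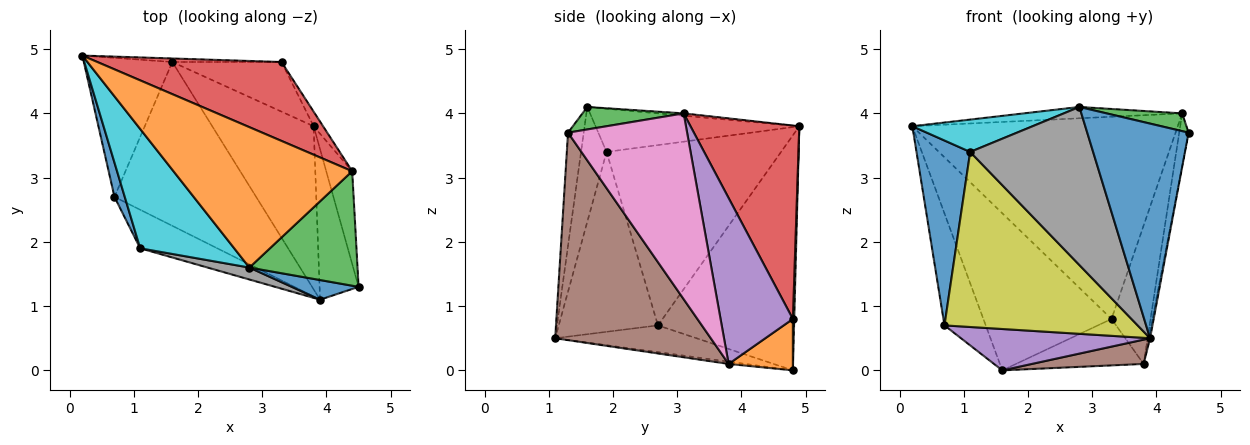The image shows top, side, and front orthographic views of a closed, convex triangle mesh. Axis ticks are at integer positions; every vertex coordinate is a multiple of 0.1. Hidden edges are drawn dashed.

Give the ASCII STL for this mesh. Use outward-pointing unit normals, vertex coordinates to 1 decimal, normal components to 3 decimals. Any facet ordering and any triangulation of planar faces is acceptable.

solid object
 facet normal -0.152 -0.984 0.090
  outer loop
   vertex 3.9 1.1 0.5
   vertex 4.5 1.3 3.7
   vertex 2.8 1.6 4.1
  endloop
 endfacet
 facet normal -0.013 0.080 0.997
  outer loop
   vertex 4.4 3.1 4.0
   vertex 0.2 4.9 3.8
   vertex 2.8 1.6 4.1
  endloop
 endfacet
 facet normal 0.201 -0.150 0.968
  outer loop
   vertex 4.4 3.1 4.0
   vertex 2.8 1.6 4.1
   vertex 4.5 1.3 3.7
  endloop
 endfacet
 facet normal 0.357 0.870 0.340
  outer loop
   vertex 4.4 3.1 4.0
   vertex 3.3 4.8 0.8
   vertex 0.2 4.9 3.8
  endloop
 endfacet
 facet normal 0.879 0.474 -0.050
  outer loop
   vertex 3.8 3.8 0.1
   vertex 3.3 4.8 0.8
   vertex 4.4 3.1 4.0
  endloop
 endfacet
 facet normal 0.983 0.009 -0.185
  outer loop
   vertex 3.8 3.8 0.1
   vertex 4.5 1.3 3.7
   vertex 3.9 1.1 0.5
  endloop
 endfacet
 facet normal 0.987 0.078 -0.138
  outer loop
   vertex 3.8 3.8 0.1
   vertex 4.4 3.1 4.0
   vertex 4.5 1.3 3.7
  endloop
 endfacet
 facet normal -0.203 -0.976 0.074
  outer loop
   vertex 1.1 1.9 3.4
   vertex 3.9 1.1 0.5
   vertex 2.8 1.6 4.1
  endloop
 endfacet
 facet normal -0.448 -0.873 -0.192
  outer loop
   vertex 1.1 1.9 3.4
   vertex 0.7 2.7 0.7
   vertex 3.9 1.1 0.5
  endloop
 endfacet
 facet normal -0.405 -0.239 0.882
  outer loop
   vertex 1.1 1.9 3.4
   vertex 2.8 1.6 4.1
   vertex 0.2 4.9 3.8
  endloop
 endfacet
 facet normal -0.954 -0.294 0.054
  outer loop
   vertex 1.1 1.9 3.4
   vertex 0.2 4.9 3.8
   vertex 0.7 2.7 0.7
  endloop
 endfacet
 facet normal 0.325 0.646 -0.691
  outer loop
   vertex 1.6 4.8 0.0
   vertex 3.3 4.8 0.8
   vertex 3.8 3.8 0.1
  endloop
 endfacet
 facet normal 0.011 1.000 -0.022
  outer loop
   vertex 1.6 4.8 0.0
   vertex 0.2 4.9 3.8
   vertex 3.3 4.8 0.8
  endloop
 endfacet
 facet normal -0.900 0.273 -0.339
  outer loop
   vertex 1.6 4.8 0.0
   vertex 0.7 2.7 0.7
   vertex 0.2 4.9 3.8
  endloop
 endfacet
 facet normal -0.180 -0.241 -0.954
  outer loop
   vertex 1.6 4.8 0.0
   vertex 3.9 1.1 0.5
   vertex 0.7 2.7 0.7
  endloop
 endfacet
 facet normal -0.022 -0.147 -0.989
  outer loop
   vertex 1.6 4.8 0.0
   vertex 3.8 3.8 0.1
   vertex 3.9 1.1 0.5
  endloop
 endfacet
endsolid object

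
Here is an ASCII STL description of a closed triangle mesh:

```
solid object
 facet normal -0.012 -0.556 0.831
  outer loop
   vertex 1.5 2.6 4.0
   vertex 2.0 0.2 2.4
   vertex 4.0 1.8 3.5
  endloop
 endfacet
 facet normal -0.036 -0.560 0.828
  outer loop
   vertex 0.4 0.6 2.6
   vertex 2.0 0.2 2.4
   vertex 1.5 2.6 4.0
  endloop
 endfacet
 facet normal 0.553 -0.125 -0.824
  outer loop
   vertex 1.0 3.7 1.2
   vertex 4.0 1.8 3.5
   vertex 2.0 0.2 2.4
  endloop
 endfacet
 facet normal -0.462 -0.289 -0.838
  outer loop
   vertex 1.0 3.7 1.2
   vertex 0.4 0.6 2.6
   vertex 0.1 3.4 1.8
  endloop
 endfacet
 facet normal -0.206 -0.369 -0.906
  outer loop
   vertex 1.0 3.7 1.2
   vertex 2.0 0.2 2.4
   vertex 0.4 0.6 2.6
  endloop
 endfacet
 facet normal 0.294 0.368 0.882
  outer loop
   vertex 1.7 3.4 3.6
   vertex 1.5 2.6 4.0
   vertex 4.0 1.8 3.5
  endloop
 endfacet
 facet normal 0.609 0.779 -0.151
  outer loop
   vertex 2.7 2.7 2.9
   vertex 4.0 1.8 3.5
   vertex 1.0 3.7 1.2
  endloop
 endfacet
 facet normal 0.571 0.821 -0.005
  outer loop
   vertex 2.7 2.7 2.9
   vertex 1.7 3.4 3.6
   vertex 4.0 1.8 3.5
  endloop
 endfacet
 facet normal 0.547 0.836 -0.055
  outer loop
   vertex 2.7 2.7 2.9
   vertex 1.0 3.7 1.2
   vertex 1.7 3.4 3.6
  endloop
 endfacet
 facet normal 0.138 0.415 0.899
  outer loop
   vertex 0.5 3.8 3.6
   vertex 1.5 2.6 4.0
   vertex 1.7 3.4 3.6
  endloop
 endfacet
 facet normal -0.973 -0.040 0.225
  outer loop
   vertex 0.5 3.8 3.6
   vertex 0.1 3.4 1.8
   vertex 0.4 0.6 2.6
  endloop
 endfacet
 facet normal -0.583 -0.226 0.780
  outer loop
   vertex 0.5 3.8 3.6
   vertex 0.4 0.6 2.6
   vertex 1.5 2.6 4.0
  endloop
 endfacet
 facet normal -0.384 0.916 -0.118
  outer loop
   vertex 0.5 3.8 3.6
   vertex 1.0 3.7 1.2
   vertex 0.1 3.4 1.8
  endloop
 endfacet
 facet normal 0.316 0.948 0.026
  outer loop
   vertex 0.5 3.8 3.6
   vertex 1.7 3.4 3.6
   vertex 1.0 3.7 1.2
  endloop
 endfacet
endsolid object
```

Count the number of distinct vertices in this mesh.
9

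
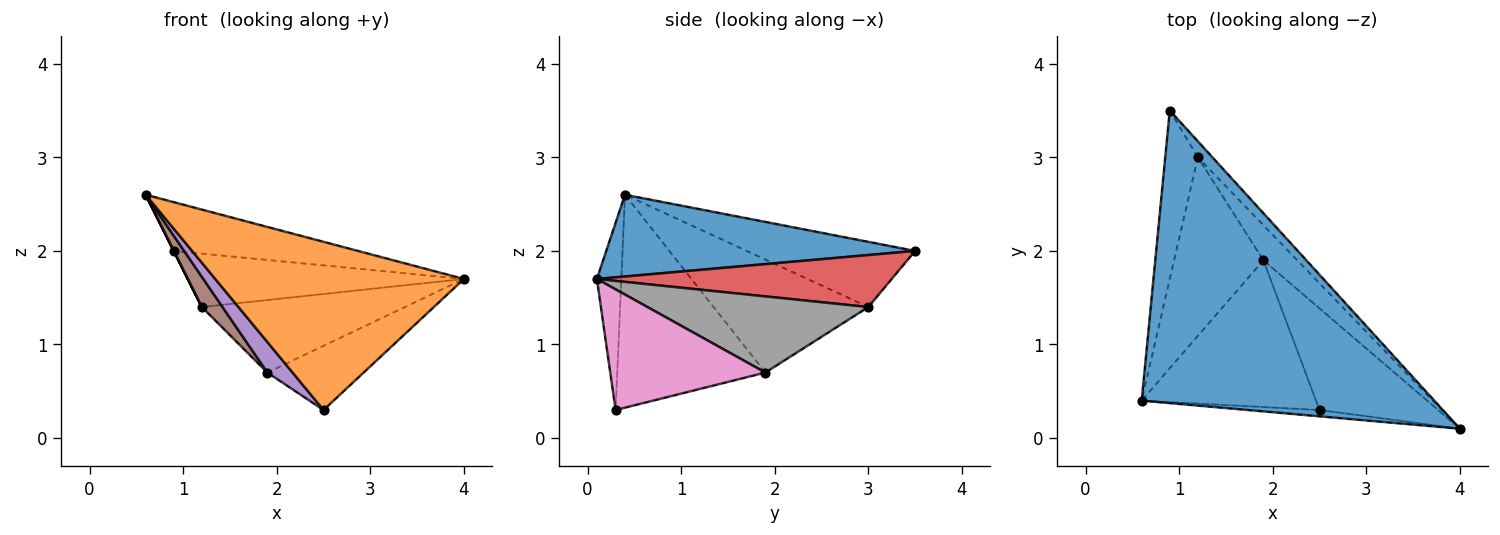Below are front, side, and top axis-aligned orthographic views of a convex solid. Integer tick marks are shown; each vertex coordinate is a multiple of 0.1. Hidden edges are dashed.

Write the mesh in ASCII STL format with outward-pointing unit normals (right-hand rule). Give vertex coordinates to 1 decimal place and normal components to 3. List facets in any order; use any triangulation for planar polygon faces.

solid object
 facet normal 0.266 0.158 0.951
  outer loop
   vertex 0.9 3.5 2.0
   vertex 0.6 0.4 2.6
   vertex 4.0 0.1 1.7
  endloop
 endfacet
 facet normal -0.098 -0.995 -0.037
  outer loop
   vertex 2.5 0.3 0.3
   vertex 4.0 0.1 1.7
   vertex 0.6 0.4 2.6
  endloop
 endfacet
 facet normal -0.894 0.000 -0.447
  outer loop
   vertex 1.2 3.0 1.4
   vertex 0.6 0.4 2.6
   vertex 0.9 3.5 2.0
  endloop
 endfacet
 facet normal 0.715 0.670 -0.201
  outer loop
   vertex 1.2 3.0 1.4
   vertex 0.9 3.5 2.0
   vertex 4.0 0.1 1.7
  endloop
 endfacet
 facet normal -0.767 -0.131 -0.628
  outer loop
   vertex 1.9 1.9 0.7
   vertex 2.5 0.3 0.3
   vertex 0.6 0.4 2.6
  endloop
 endfacet
 facet normal -0.780 -0.104 -0.616
  outer loop
   vertex 1.9 1.9 0.7
   vertex 0.6 0.4 2.6
   vertex 1.2 3.0 1.4
  endloop
 endfacet
 facet normal 0.652 0.405 -0.641
  outer loop
   vertex 1.9 1.9 0.7
   vertex 4.0 0.1 1.7
   vertex 2.5 0.3 0.3
  endloop
 endfacet
 facet normal 0.700 0.643 -0.311
  outer loop
   vertex 1.9 1.9 0.7
   vertex 1.2 3.0 1.4
   vertex 4.0 0.1 1.7
  endloop
 endfacet
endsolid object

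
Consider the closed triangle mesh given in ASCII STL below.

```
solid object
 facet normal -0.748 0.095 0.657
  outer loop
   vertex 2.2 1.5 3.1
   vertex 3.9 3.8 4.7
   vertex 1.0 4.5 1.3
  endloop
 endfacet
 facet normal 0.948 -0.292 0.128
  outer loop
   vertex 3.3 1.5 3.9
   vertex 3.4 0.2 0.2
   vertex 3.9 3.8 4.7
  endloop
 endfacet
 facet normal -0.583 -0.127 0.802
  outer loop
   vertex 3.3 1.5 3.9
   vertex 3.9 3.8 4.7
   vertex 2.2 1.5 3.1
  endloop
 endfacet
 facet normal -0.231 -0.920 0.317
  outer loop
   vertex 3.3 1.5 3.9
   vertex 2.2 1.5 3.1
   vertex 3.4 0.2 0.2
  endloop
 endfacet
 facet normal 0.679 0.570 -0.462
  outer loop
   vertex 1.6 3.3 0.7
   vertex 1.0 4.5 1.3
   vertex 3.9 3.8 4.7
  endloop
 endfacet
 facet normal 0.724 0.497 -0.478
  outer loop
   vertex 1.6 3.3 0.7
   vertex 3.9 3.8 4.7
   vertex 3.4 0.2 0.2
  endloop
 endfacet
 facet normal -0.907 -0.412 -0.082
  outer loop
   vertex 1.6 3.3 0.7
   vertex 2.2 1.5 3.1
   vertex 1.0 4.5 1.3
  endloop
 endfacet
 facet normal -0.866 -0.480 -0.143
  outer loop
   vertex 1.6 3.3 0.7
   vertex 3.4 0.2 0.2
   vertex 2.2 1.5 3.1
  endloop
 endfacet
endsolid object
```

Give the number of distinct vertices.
6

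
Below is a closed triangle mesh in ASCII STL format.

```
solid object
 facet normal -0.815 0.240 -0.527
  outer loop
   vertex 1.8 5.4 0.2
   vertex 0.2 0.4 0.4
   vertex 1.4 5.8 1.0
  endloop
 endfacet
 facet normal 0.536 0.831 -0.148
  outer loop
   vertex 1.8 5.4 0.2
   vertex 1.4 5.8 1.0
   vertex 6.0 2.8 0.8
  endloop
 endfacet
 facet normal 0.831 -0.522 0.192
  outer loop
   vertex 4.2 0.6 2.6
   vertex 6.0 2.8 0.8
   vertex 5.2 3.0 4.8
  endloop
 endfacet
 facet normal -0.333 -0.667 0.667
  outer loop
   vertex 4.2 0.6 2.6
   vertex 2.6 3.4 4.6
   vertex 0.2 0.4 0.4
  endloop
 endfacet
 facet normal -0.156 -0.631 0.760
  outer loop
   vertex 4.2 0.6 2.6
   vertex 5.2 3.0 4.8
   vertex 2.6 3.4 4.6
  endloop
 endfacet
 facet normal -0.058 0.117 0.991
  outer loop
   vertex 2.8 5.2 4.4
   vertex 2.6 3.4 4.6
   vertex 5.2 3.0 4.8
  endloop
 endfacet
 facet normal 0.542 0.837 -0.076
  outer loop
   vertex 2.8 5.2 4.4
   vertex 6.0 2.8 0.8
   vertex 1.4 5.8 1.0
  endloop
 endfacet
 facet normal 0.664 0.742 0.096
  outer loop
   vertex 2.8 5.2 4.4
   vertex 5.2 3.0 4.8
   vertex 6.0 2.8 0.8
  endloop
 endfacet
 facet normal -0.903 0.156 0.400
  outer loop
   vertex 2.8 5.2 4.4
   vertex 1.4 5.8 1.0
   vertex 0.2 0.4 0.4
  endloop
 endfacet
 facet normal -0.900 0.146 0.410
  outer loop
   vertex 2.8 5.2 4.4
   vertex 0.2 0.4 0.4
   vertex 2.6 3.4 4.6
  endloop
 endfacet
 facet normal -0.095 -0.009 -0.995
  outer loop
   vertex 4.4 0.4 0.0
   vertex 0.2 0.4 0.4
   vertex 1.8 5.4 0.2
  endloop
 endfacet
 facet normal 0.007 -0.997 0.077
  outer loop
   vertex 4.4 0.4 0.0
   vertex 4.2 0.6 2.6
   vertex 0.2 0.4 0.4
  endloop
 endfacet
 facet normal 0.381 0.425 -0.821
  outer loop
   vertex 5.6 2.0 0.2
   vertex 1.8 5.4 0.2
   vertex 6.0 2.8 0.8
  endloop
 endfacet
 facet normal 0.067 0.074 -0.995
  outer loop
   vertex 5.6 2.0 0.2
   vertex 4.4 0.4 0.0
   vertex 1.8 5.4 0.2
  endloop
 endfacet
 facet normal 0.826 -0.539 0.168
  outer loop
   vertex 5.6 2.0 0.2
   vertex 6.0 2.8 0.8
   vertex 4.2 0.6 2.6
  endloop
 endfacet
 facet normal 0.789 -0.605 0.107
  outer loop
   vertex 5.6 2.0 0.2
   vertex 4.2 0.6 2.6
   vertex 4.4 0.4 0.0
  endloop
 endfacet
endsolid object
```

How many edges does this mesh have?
24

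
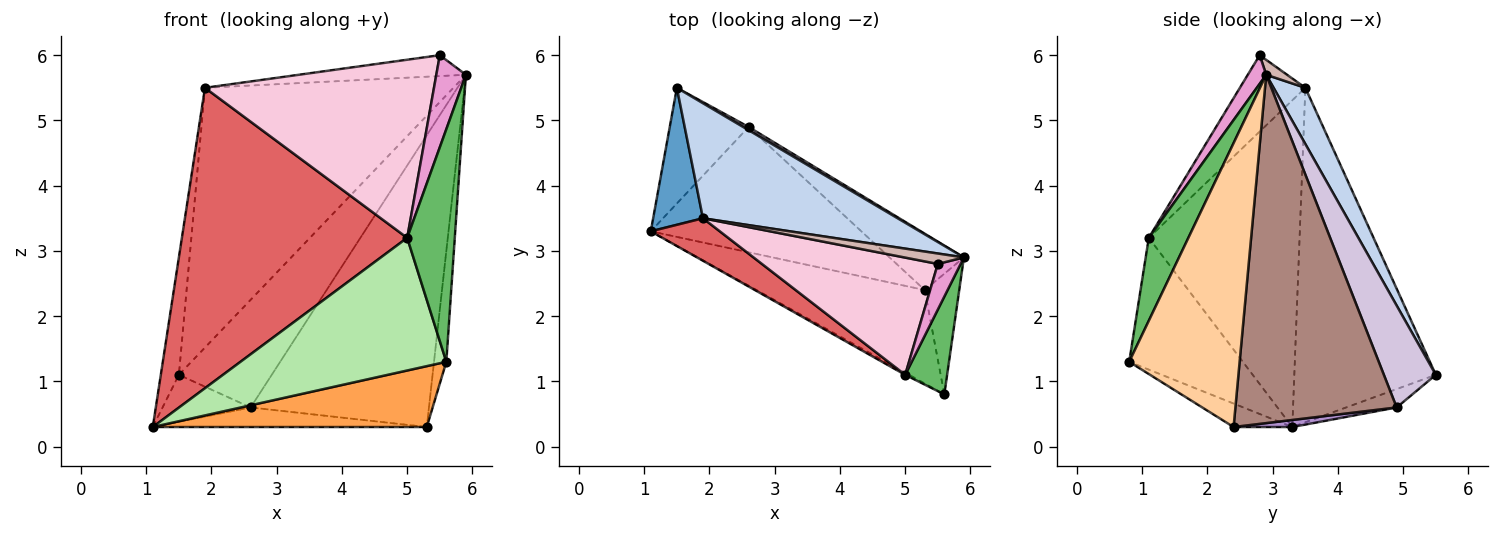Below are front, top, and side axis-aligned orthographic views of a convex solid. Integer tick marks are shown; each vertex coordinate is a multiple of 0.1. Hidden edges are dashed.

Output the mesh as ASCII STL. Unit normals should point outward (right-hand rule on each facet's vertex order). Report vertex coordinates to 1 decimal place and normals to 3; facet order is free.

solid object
 facet normal -0.981 0.125 0.146
  outer loop
   vertex 1.9 3.5 5.5
   vertex 1.5 5.5 1.1
   vertex 1.1 3.3 0.3
  endloop
 endfacet
 facet normal 0.116 0.908 0.402
  outer loop
   vertex 1.9 3.5 5.5
   vertex 5.9 2.9 5.7
   vertex 1.5 5.5 1.1
  endloop
 endfacet
 facet normal -0.116 -0.542 -0.832
  outer loop
   vertex 5.3 2.4 0.3
   vertex 5.6 0.8 1.3
   vertex 1.1 3.3 0.3
  endloop
 endfacet
 facet normal 0.987 0.110 -0.120
  outer loop
   vertex 5.3 2.4 0.3
   vertex 5.9 2.9 5.7
   vertex 5.6 0.8 1.3
  endloop
 endfacet
 facet normal 0.608 -0.732 0.308
  outer loop
   vertex 5.0 1.1 3.2
   vertex 5.6 0.8 1.3
   vertex 5.9 2.9 5.7
  endloop
 endfacet
 facet normal -0.483 -0.875 -0.014
  outer loop
   vertex 5.0 1.1 3.2
   vertex 1.1 3.3 0.3
   vertex 5.6 0.8 1.3
  endloop
 endfacet
 facet normal -0.552 -0.825 0.117
  outer loop
   vertex 5.0 1.1 3.2
   vertex 1.9 3.5 5.5
   vertex 1.1 3.3 0.3
  endloop
 endfacet
 facet normal -0.211 0.368 -0.906
  outer loop
   vertex 2.6 4.9 0.6
   vertex 1.1 3.3 0.3
   vertex 1.5 5.5 1.1
  endloop
 endfacet
 facet normal 0.033 0.154 -0.987
  outer loop
   vertex 2.6 4.9 0.6
   vertex 5.3 2.4 0.3
   vertex 1.1 3.3 0.3
  endloop
 endfacet
 facet normal 0.488 0.872 0.026
  outer loop
   vertex 2.6 4.9 0.6
   vertex 1.5 5.5 1.1
   vertex 5.9 2.9 5.7
  endloop
 endfacet
 facet normal 0.664 0.734 -0.142
  outer loop
   vertex 2.6 4.9 0.6
   vertex 5.9 2.9 5.7
   vertex 5.3 2.4 0.3
  endloop
 endfacet
 facet normal 0.111 0.889 0.444
  outer loop
   vertex 5.5 2.8 6.0
   vertex 5.9 2.9 5.7
   vertex 1.9 3.5 5.5
  endloop
 endfacet
 facet normal 0.487 -0.783 0.388
  outer loop
   vertex 5.5 2.8 6.0
   vertex 5.0 1.1 3.2
   vertex 5.9 2.9 5.7
  endloop
 endfacet
 facet normal -0.232 -0.812 0.535
  outer loop
   vertex 5.5 2.8 6.0
   vertex 1.9 3.5 5.5
   vertex 5.0 1.1 3.2
  endloop
 endfacet
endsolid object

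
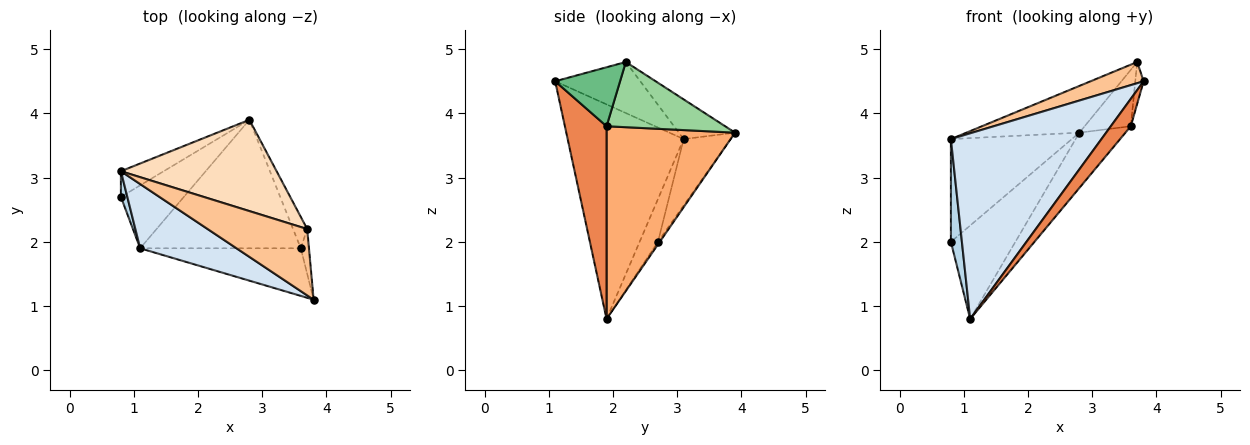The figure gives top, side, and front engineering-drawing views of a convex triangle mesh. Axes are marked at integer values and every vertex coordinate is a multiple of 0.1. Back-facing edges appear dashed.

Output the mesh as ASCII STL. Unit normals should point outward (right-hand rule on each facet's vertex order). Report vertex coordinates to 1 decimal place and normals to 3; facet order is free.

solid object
 facet normal -0.023 0.829 -0.558
  outer loop
   vertex 1.1 1.9 0.8
   vertex 0.8 2.7 2.0
   vertex 2.8 3.9 3.7
  endloop
 endfacet
 facet normal -0.352 0.908 -0.227
  outer loop
   vertex 0.8 3.1 3.6
   vertex 2.8 3.9 3.7
   vertex 0.8 2.7 2.0
  endloop
 endfacet
 facet normal -0.850 -0.510 0.128
  outer loop
   vertex 0.8 3.1 3.6
   vertex 0.8 2.7 2.0
   vertex 1.1 1.9 0.8
  endloop
 endfacet
 facet normal -0.589 -0.764 0.264
  outer loop
   vertex 0.8 3.1 3.6
   vertex 1.1 1.9 0.8
   vertex 3.8 1.1 4.5
  endloop
 endfacet
 facet normal 0.721 -0.345 -0.601
  outer loop
   vertex 3.6 1.9 3.8
   vertex 3.8 1.1 4.5
   vertex 1.1 1.9 0.8
  endloop
 endfacet
 facet normal 0.741 0.265 -0.617
  outer loop
   vertex 3.6 1.9 3.8
   vertex 1.1 1.9 0.8
   vertex 2.8 3.9 3.7
  endloop
 endfacet
 facet normal -0.439 -0.273 0.856
  outer loop
   vertex 3.7 2.2 4.8
   vertex 0.8 3.1 3.6
   vertex 3.8 1.1 4.5
  endloop
 endfacet
 facet normal -0.221 0.445 0.868
  outer loop
   vertex 3.7 2.2 4.8
   vertex 2.8 3.9 3.7
   vertex 0.8 3.1 3.6
  endloop
 endfacet
 facet normal 0.983 0.126 -0.136
  outer loop
   vertex 3.7 2.2 4.8
   vertex 3.8 1.1 4.5
   vertex 3.6 1.9 3.8
  endloop
 endfacet
 facet normal 0.913 0.355 -0.198
  outer loop
   vertex 3.7 2.2 4.8
   vertex 3.6 1.9 3.8
   vertex 2.8 3.9 3.7
  endloop
 endfacet
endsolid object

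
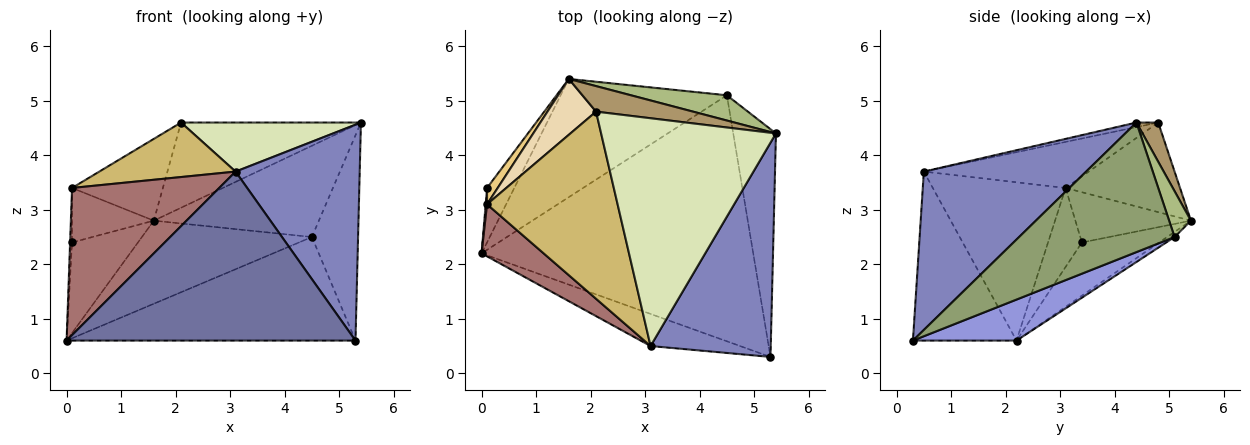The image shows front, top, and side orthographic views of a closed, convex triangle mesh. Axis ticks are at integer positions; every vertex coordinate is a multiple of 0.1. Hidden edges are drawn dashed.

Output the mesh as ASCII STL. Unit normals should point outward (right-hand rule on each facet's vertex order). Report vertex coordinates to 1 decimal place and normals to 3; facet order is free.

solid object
 facet normal -0.332 -0.927 -0.176
  outer loop
   vertex 3.1 0.5 3.7
   vertex 0.0 2.2 0.6
   vertex 5.3 0.3 0.6
  endloop
 endfacet
 facet normal 0.680 -0.520 0.516
  outer loop
   vertex 3.1 0.5 3.7
   vertex 5.3 0.3 0.6
   vertex 5.4 4.4 4.6
  endloop
 endfacet
 facet normal 0.138 0.384 -0.913
  outer loop
   vertex 4.5 5.1 2.5
   vertex 5.3 0.3 0.6
   vertex 0.0 2.2 0.6
  endloop
 endfacet
 facet normal -0.025 0.575 -0.818
  outer loop
   vertex 4.5 5.1 2.5
   vertex 0.0 2.2 0.6
   vertex 1.6 5.4 2.8
  endloop
 endfacet
 facet normal 0.914 0.272 -0.301
  outer loop
   vertex 4.5 5.1 2.5
   vertex 5.4 4.4 4.6
   vertex 5.3 0.3 0.6
  endloop
 endfacet
 facet normal 0.126 0.956 0.265
  outer loop
   vertex 4.5 5.1 2.5
   vertex 1.6 5.4 2.8
   vertex 5.4 4.4 4.6
  endloop
 endfacet
 facet normal -0.709 0.604 -0.364
  outer loop
   vertex 0.1 3.4 2.4
   vertex 1.6 5.4 2.8
   vertex 0.0 2.2 0.6
  endloop
 endfacet
 facet normal -0.026 -0.210 0.977
  outer loop
   vertex 2.1 4.8 4.6
   vertex 3.1 0.5 3.7
   vertex 5.4 4.4 4.6
  endloop
 endfacet
 facet normal 0.115 0.952 0.285
  outer loop
   vertex 2.1 4.8 4.6
   vertex 5.4 4.4 4.6
   vertex 1.6 5.4 2.8
  endloop
 endfacet
 facet normal -0.321 -0.265 0.909
  outer loop
   vertex 0.1 3.1 3.4
   vertex 3.1 0.5 3.7
   vertex 2.1 4.8 4.6
  endloop
 endfacet
 facet normal -0.804 0.569 0.171
  outer loop
   vertex 0.1 3.1 3.4
   vertex 1.6 5.4 2.8
   vertex 0.1 3.4 2.4
  endloop
 endfacet
 facet normal -0.721 0.572 0.391
  outer loop
   vertex 0.1 3.1 3.4
   vertex 2.1 4.8 4.6
   vertex 1.6 5.4 2.8
  endloop
 endfacet
 facet normal -0.648 -0.718 0.254
  outer loop
   vertex 0.1 3.1 3.4
   vertex 0.0 2.2 0.6
   vertex 3.1 0.5 3.7
  endloop
 endfacet
 facet normal -0.998 0.057 0.017
  outer loop
   vertex 0.1 3.1 3.4
   vertex 0.1 3.4 2.4
   vertex 0.0 2.2 0.6
  endloop
 endfacet
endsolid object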